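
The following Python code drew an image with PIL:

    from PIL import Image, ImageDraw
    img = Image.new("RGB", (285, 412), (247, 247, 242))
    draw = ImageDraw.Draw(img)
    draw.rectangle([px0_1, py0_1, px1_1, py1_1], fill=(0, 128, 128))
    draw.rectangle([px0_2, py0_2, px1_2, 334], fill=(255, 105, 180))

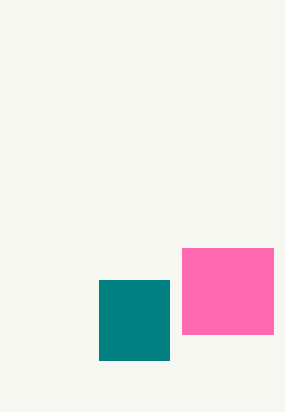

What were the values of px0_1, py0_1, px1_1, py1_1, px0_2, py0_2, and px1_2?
px0_1 = 99, py0_1 = 280, px1_1 = 169, py1_1 = 360, px0_2 = 182, py0_2 = 248, px1_2 = 273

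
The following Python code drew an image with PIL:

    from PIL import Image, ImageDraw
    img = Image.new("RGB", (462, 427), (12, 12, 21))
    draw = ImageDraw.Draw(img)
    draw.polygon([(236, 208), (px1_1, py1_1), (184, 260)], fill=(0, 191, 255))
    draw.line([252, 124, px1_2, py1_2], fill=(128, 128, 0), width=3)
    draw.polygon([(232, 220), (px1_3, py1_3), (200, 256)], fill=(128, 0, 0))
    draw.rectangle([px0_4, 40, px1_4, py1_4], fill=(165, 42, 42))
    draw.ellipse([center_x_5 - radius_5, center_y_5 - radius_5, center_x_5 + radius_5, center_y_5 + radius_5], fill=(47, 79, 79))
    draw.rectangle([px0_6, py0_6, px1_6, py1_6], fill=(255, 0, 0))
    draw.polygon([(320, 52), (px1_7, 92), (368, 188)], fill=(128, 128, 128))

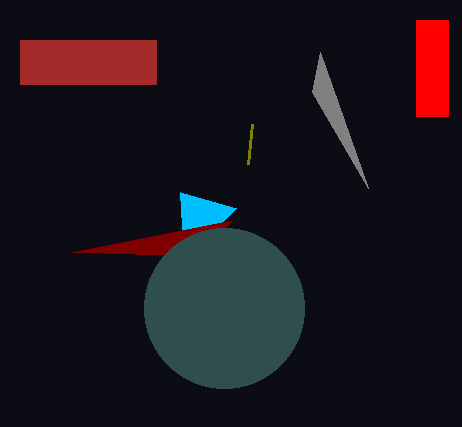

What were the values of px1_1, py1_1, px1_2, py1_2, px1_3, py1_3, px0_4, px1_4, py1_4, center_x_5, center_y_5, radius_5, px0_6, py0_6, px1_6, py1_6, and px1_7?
px1_1 = 180
py1_1 = 192
px1_2 = 248
py1_2 = 164
px1_3 = 72
py1_3 = 252
px0_4 = 20
px1_4 = 156
py1_4 = 84
center_x_5 = 224
center_y_5 = 308
radius_5 = 80
px0_6 = 416
py0_6 = 20
px1_6 = 448
py1_6 = 116
px1_7 = 312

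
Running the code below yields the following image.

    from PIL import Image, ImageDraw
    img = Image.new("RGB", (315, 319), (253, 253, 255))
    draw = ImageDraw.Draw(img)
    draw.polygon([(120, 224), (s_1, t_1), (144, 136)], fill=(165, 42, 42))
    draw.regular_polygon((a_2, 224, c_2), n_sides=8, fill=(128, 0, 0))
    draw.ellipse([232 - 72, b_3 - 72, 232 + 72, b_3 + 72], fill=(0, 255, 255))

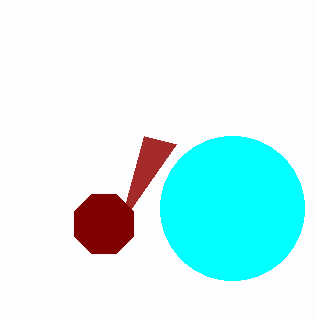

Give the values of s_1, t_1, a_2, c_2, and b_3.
s_1 = 176
t_1 = 144
a_2 = 104
c_2 = 32
b_3 = 208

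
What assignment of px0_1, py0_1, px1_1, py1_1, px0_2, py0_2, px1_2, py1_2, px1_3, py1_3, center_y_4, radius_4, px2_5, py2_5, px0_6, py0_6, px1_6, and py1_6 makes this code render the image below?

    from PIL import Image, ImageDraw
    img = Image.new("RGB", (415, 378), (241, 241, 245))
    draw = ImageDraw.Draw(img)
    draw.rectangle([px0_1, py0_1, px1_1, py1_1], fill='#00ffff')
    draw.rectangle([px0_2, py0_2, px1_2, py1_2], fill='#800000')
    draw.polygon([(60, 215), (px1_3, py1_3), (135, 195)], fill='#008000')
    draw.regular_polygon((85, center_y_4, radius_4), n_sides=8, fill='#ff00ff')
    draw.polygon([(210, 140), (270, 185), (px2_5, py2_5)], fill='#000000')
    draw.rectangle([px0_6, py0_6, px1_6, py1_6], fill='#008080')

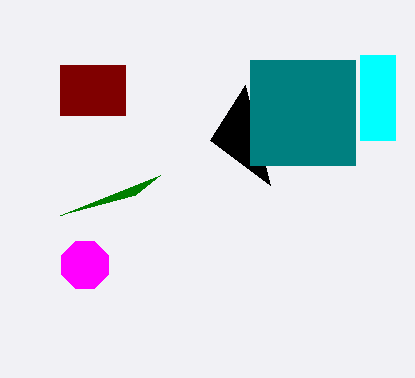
px0_1 = 360
py0_1 = 55
px1_1 = 395
py1_1 = 140
px0_2 = 60
py0_2 = 65
px1_2 = 125
py1_2 = 115
px1_3 = 160
py1_3 = 175
center_y_4 = 265
radius_4 = 25
px2_5 = 245
py2_5 = 85
px0_6 = 250
py0_6 = 60
px1_6 = 355
py1_6 = 165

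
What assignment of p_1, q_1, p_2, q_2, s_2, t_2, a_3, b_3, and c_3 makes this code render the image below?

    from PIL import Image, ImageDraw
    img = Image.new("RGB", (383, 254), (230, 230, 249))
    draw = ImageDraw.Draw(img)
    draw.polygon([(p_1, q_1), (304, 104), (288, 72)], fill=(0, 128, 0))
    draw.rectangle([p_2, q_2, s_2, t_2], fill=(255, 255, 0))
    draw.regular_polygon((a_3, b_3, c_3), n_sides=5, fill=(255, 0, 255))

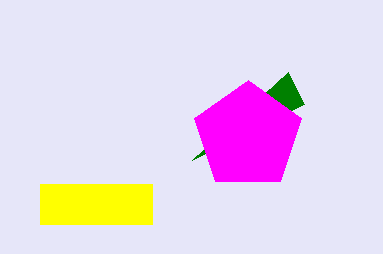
p_1 = 192, q_1 = 160, p_2 = 40, q_2 = 184, s_2 = 152, t_2 = 224, a_3 = 248, b_3 = 136, c_3 = 56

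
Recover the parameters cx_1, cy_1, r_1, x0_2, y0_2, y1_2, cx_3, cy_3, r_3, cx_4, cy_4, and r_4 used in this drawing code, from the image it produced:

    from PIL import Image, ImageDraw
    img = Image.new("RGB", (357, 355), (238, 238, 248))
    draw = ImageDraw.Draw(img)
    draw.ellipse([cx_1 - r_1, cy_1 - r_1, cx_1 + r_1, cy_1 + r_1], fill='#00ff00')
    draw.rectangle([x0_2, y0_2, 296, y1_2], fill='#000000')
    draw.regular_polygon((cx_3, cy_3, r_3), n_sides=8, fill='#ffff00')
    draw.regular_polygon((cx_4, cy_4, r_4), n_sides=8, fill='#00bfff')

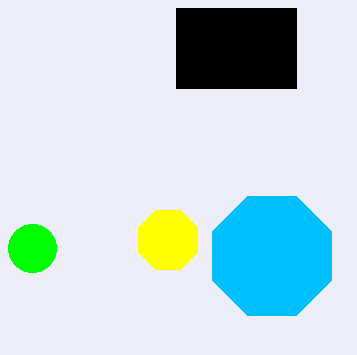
cx_1 = 32
cy_1 = 248
r_1 = 24
x0_2 = 176
y0_2 = 8
y1_2 = 88
cx_3 = 168
cy_3 = 240
r_3 = 32
cx_4 = 272
cy_4 = 256
r_4 = 64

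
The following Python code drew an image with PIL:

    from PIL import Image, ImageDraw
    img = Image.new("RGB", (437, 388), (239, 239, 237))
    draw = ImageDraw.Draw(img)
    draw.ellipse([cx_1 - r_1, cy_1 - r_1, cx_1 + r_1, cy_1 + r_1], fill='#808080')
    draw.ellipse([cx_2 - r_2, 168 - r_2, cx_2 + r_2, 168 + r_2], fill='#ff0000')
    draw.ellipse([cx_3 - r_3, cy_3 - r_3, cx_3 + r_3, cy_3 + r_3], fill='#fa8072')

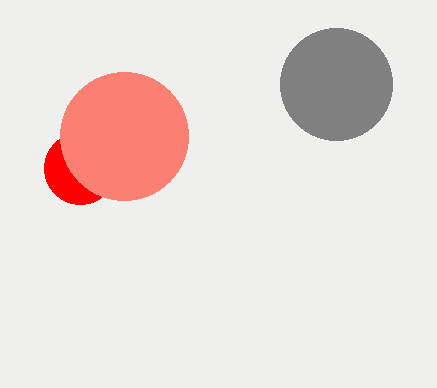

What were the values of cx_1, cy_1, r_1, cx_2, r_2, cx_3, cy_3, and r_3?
cx_1 = 336, cy_1 = 84, r_1 = 56, cx_2 = 80, r_2 = 36, cx_3 = 124, cy_3 = 136, r_3 = 64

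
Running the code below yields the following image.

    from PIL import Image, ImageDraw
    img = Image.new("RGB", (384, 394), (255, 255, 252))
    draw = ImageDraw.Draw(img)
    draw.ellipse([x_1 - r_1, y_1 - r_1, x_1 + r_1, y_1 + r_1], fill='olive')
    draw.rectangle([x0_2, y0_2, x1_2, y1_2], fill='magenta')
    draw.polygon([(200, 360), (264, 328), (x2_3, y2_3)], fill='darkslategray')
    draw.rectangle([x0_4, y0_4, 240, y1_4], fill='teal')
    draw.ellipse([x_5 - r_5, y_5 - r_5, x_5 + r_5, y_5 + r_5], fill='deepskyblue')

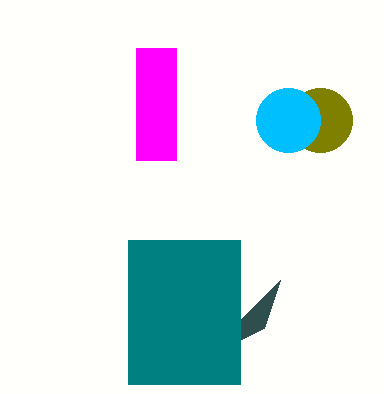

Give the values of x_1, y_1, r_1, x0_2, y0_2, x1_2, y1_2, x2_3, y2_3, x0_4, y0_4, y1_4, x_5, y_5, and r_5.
x_1 = 320; y_1 = 120; r_1 = 32; x0_2 = 136; y0_2 = 48; x1_2 = 176; y1_2 = 160; x2_3 = 280; y2_3 = 280; x0_4 = 128; y0_4 = 240; y1_4 = 384; x_5 = 288; y_5 = 120; r_5 = 32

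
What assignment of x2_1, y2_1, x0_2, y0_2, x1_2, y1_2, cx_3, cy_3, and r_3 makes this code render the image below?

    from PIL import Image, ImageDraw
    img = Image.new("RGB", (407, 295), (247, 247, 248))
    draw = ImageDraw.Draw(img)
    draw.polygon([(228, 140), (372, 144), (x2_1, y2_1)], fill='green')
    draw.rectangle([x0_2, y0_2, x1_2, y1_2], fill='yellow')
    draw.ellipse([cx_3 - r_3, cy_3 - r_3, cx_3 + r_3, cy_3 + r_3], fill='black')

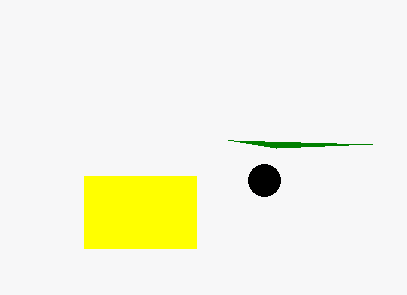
x2_1 = 276, y2_1 = 148, x0_2 = 84, y0_2 = 176, x1_2 = 196, y1_2 = 248, cx_3 = 264, cy_3 = 180, r_3 = 16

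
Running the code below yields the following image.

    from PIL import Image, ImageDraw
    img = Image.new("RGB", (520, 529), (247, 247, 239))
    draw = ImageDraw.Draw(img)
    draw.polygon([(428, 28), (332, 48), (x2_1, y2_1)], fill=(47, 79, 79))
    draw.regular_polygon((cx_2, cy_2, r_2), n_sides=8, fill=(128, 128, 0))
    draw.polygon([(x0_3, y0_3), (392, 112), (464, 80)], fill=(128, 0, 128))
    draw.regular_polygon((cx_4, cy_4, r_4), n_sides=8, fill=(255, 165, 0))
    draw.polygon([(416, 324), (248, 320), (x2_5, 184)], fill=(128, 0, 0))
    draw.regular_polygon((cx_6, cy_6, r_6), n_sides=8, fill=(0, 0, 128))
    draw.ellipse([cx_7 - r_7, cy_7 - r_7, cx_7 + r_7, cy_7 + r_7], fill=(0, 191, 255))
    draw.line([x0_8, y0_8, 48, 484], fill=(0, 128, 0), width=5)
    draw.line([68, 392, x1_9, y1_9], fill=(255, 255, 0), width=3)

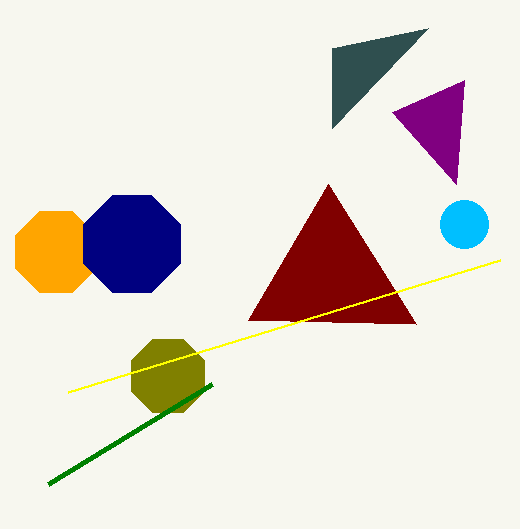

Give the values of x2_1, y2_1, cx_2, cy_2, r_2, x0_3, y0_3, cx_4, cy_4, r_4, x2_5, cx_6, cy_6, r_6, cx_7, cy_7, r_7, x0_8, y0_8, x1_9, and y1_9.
x2_1 = 332, y2_1 = 128, cx_2 = 168, cy_2 = 376, r_2 = 40, x0_3 = 456, y0_3 = 184, cx_4 = 56, cy_4 = 252, r_4 = 44, x2_5 = 328, cx_6 = 132, cy_6 = 244, r_6 = 52, cx_7 = 464, cy_7 = 224, r_7 = 24, x0_8 = 212, y0_8 = 384, x1_9 = 500, y1_9 = 260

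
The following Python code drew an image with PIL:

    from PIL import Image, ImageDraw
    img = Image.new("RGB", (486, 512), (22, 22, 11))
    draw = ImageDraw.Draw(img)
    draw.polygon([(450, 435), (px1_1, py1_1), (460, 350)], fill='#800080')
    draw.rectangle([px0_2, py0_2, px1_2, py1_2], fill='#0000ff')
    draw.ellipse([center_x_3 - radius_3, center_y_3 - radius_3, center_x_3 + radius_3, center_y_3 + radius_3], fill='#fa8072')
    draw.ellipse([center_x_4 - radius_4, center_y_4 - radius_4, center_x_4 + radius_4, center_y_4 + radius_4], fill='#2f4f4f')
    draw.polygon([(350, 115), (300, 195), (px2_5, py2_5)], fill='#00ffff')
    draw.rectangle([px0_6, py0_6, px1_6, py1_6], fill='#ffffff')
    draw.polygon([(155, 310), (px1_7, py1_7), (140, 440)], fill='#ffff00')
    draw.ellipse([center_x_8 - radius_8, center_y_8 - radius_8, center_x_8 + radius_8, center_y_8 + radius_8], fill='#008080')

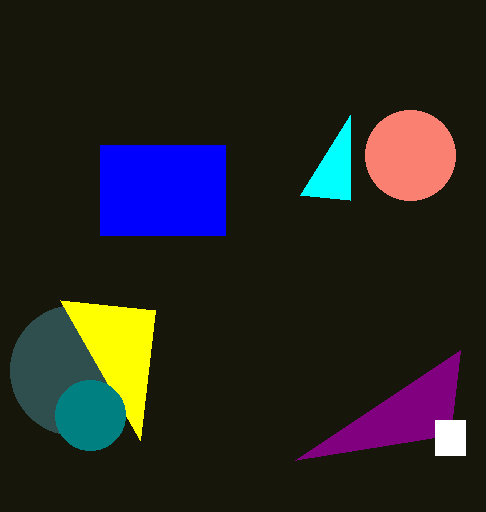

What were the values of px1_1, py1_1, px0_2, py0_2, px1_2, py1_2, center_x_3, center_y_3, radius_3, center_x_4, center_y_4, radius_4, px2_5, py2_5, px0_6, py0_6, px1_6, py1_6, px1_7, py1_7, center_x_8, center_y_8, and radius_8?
px1_1 = 295, py1_1 = 460, px0_2 = 100, py0_2 = 145, px1_2 = 225, py1_2 = 235, center_x_3 = 410, center_y_3 = 155, radius_3 = 45, center_x_4 = 75, center_y_4 = 370, radius_4 = 65, px2_5 = 350, py2_5 = 200, px0_6 = 435, py0_6 = 420, px1_6 = 465, py1_6 = 455, px1_7 = 60, py1_7 = 300, center_x_8 = 90, center_y_8 = 415, radius_8 = 35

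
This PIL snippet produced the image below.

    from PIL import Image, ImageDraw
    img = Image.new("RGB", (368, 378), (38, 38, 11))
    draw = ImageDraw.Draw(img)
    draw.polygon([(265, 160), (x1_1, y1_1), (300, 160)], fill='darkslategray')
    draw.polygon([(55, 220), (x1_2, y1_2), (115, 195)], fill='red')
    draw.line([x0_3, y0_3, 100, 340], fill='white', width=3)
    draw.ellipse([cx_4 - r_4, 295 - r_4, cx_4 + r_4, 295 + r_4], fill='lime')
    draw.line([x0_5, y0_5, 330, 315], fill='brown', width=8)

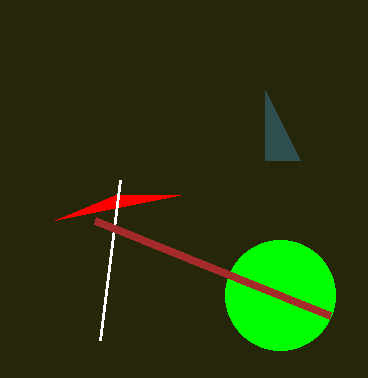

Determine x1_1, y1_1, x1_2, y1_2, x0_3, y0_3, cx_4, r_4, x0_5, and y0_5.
x1_1 = 265, y1_1 = 90, x1_2 = 180, y1_2 = 195, x0_3 = 120, y0_3 = 180, cx_4 = 280, r_4 = 55, x0_5 = 95, y0_5 = 220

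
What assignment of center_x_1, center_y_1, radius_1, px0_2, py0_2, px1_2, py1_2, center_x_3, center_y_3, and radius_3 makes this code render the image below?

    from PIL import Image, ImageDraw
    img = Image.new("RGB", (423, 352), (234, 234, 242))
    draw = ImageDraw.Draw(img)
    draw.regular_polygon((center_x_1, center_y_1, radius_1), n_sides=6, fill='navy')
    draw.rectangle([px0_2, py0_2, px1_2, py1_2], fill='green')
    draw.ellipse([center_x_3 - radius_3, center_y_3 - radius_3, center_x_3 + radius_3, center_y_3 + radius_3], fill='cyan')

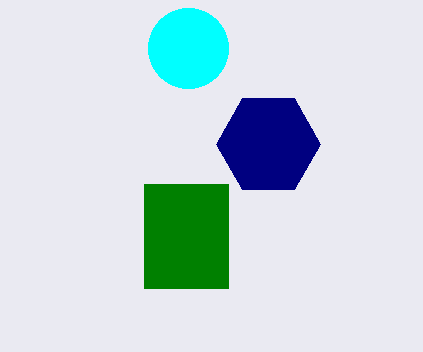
center_x_1 = 268, center_y_1 = 144, radius_1 = 52, px0_2 = 144, py0_2 = 184, px1_2 = 228, py1_2 = 288, center_x_3 = 188, center_y_3 = 48, radius_3 = 40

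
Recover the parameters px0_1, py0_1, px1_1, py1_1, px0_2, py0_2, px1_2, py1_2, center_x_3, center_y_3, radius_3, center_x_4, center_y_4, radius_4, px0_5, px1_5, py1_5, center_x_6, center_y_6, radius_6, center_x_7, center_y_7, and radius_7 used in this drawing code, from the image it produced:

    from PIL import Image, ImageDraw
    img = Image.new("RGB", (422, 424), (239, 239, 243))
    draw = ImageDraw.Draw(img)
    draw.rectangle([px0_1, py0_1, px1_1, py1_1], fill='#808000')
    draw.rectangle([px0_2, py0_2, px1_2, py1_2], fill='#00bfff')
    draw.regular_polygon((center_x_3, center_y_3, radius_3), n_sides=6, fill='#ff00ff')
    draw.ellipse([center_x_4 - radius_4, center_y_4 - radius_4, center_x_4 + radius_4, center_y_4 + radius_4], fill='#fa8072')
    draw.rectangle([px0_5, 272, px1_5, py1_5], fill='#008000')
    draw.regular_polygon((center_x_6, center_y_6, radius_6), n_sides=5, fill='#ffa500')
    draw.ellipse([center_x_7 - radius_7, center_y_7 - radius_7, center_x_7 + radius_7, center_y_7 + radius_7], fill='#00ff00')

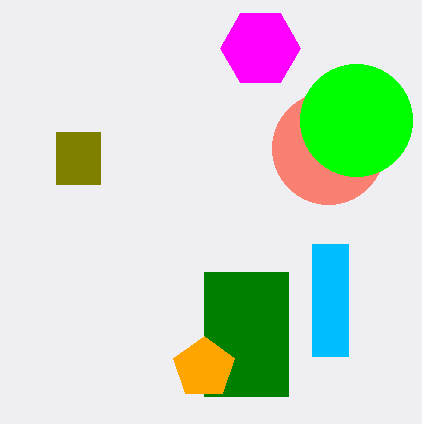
px0_1 = 56, py0_1 = 132, px1_1 = 100, py1_1 = 184, px0_2 = 312, py0_2 = 244, px1_2 = 348, py1_2 = 356, center_x_3 = 260, center_y_3 = 48, radius_3 = 40, center_x_4 = 328, center_y_4 = 148, radius_4 = 56, px0_5 = 204, px1_5 = 288, py1_5 = 396, center_x_6 = 204, center_y_6 = 368, radius_6 = 32, center_x_7 = 356, center_y_7 = 120, radius_7 = 56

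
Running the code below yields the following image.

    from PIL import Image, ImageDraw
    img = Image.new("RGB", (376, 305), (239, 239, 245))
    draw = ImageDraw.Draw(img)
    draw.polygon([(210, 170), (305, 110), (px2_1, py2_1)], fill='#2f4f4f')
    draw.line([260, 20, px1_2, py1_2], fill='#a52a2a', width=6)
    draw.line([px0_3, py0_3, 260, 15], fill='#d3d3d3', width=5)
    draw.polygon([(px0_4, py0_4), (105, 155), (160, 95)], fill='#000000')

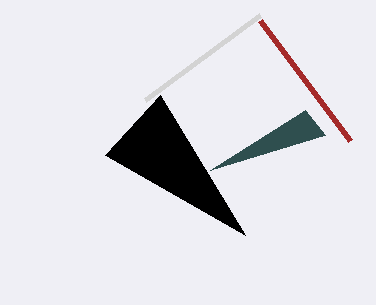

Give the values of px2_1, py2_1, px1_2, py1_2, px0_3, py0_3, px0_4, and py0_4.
px2_1 = 325; py2_1 = 135; px1_2 = 350; py1_2 = 140; px0_3 = 145; py0_3 = 100; px0_4 = 245; py0_4 = 235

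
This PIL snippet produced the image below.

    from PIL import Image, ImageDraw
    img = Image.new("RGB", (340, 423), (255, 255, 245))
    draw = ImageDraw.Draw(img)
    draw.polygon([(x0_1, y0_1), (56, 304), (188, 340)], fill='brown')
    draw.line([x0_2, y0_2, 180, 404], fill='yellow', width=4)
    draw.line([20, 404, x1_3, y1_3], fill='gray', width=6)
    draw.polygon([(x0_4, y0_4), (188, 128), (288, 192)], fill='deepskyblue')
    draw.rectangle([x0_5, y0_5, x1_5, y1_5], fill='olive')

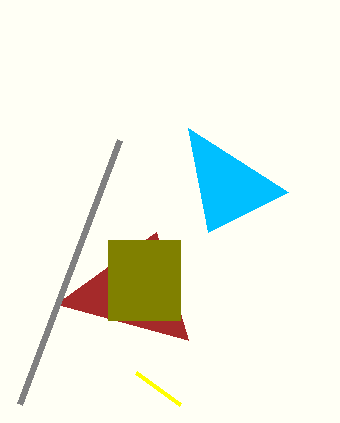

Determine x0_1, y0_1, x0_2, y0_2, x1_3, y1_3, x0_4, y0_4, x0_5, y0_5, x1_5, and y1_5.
x0_1 = 156
y0_1 = 232
x0_2 = 136
y0_2 = 372
x1_3 = 120
y1_3 = 140
x0_4 = 208
y0_4 = 232
x0_5 = 108
y0_5 = 240
x1_5 = 180
y1_5 = 320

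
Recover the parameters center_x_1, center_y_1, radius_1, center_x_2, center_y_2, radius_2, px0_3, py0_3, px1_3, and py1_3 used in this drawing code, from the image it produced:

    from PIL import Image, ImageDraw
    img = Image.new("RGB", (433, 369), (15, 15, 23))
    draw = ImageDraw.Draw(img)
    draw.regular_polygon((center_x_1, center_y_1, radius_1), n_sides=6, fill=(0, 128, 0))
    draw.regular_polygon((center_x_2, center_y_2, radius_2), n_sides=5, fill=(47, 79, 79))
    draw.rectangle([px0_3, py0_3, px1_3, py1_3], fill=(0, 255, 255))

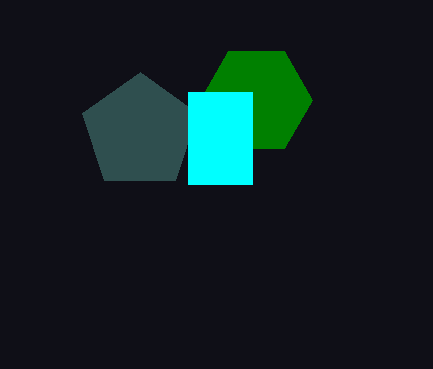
center_x_1 = 256; center_y_1 = 100; radius_1 = 56; center_x_2 = 140; center_y_2 = 132; radius_2 = 60; px0_3 = 188; py0_3 = 92; px1_3 = 252; py1_3 = 184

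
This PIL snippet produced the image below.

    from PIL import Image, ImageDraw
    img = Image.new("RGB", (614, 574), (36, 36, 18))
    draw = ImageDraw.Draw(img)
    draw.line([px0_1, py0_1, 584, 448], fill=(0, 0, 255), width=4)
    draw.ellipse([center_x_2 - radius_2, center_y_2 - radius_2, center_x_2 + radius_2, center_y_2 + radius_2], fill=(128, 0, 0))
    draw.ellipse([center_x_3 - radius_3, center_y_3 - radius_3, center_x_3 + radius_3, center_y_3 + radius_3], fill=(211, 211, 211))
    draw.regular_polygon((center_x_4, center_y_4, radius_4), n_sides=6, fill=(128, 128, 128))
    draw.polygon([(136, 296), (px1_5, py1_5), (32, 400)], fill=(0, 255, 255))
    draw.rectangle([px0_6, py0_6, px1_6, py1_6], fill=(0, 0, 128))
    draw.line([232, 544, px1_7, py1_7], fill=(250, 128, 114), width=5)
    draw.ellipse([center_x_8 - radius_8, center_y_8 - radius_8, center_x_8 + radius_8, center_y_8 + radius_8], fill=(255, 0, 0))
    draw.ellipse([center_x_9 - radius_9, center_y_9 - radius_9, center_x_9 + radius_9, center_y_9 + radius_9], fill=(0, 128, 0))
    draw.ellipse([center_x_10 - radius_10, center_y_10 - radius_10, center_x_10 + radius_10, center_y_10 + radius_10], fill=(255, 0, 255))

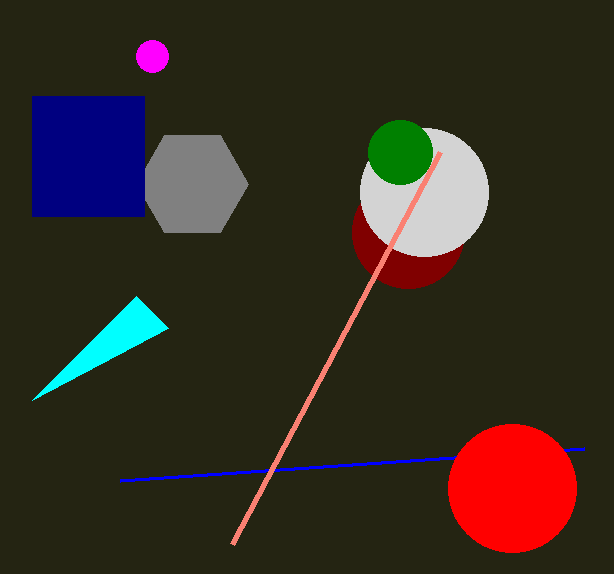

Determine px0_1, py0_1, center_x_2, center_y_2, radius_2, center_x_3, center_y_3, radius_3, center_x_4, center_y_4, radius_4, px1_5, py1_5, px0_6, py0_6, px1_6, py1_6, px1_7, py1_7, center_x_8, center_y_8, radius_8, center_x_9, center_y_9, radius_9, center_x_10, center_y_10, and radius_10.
px0_1 = 120, py0_1 = 480, center_x_2 = 408, center_y_2 = 232, radius_2 = 56, center_x_3 = 424, center_y_3 = 192, radius_3 = 64, center_x_4 = 192, center_y_4 = 184, radius_4 = 56, px1_5 = 168, py1_5 = 328, px0_6 = 32, py0_6 = 96, px1_6 = 144, py1_6 = 216, px1_7 = 440, py1_7 = 152, center_x_8 = 512, center_y_8 = 488, radius_8 = 64, center_x_9 = 400, center_y_9 = 152, radius_9 = 32, center_x_10 = 152, center_y_10 = 56, radius_10 = 16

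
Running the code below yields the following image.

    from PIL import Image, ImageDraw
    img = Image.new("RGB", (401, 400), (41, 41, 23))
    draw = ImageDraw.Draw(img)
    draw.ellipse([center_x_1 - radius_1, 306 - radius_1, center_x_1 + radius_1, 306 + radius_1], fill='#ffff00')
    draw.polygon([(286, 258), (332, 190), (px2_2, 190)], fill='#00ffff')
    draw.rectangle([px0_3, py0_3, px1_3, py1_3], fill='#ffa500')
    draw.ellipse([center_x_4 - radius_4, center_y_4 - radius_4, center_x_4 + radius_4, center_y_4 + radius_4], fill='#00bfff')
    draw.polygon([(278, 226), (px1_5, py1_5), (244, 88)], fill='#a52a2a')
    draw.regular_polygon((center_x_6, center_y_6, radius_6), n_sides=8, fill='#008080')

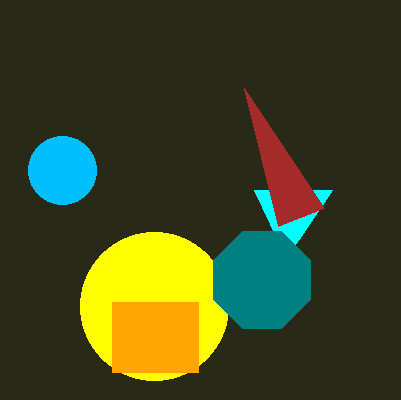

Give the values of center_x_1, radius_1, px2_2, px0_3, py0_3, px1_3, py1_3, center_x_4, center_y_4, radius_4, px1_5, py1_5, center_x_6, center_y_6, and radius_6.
center_x_1 = 154
radius_1 = 74
px2_2 = 254
px0_3 = 112
py0_3 = 302
px1_3 = 198
py1_3 = 372
center_x_4 = 62
center_y_4 = 170
radius_4 = 34
px1_5 = 324
py1_5 = 208
center_x_6 = 262
center_y_6 = 280
radius_6 = 52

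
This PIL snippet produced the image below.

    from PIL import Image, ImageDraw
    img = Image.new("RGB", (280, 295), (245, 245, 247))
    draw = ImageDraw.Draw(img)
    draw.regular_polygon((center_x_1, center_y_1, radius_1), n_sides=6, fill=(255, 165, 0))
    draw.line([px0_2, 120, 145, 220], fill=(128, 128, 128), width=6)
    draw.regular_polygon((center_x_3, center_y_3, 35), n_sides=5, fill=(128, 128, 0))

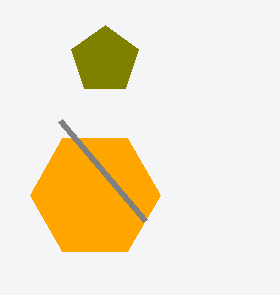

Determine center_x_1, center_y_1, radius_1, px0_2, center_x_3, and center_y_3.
center_x_1 = 95; center_y_1 = 195; radius_1 = 65; px0_2 = 60; center_x_3 = 105; center_y_3 = 60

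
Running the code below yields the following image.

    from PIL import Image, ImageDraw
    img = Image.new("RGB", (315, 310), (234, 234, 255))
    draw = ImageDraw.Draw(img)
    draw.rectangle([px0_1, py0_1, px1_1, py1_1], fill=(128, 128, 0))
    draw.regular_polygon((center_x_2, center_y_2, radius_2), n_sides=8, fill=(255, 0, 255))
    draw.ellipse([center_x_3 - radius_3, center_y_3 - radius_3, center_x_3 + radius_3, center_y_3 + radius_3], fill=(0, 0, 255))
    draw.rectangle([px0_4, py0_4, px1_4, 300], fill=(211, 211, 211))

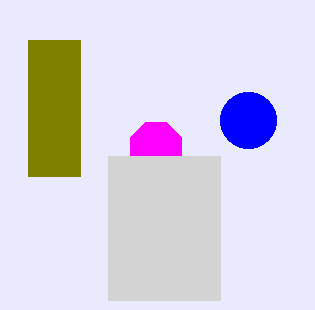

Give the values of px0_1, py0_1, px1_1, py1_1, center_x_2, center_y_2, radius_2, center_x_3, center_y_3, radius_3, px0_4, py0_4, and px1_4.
px0_1 = 28, py0_1 = 40, px1_1 = 80, py1_1 = 176, center_x_2 = 156, center_y_2 = 148, radius_2 = 28, center_x_3 = 248, center_y_3 = 120, radius_3 = 28, px0_4 = 108, py0_4 = 156, px1_4 = 220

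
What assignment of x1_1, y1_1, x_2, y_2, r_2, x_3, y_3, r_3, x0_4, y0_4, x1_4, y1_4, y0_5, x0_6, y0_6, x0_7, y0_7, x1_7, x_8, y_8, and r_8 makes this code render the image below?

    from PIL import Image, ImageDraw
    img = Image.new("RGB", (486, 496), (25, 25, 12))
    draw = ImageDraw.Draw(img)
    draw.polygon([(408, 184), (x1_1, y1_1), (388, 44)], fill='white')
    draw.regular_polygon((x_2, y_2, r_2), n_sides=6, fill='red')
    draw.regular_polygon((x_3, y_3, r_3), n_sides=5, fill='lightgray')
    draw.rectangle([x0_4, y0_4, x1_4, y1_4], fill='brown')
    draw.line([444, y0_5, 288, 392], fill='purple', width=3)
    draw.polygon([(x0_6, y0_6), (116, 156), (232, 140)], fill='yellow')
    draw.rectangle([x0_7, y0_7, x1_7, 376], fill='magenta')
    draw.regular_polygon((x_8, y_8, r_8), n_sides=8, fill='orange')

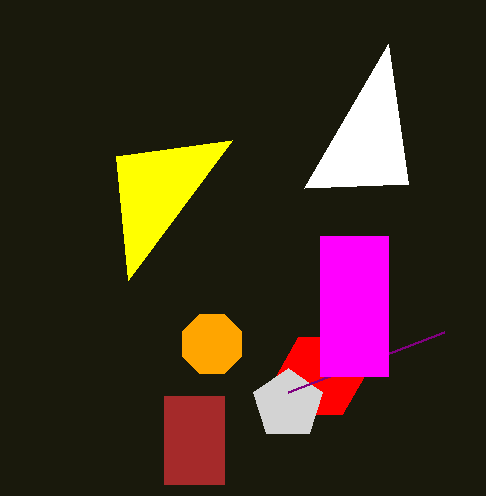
x1_1 = 304
y1_1 = 188
x_2 = 320
y_2 = 376
r_2 = 44
x_3 = 288
y_3 = 404
r_3 = 36
x0_4 = 164
y0_4 = 396
x1_4 = 224
y1_4 = 484
y0_5 = 332
x0_6 = 128
y0_6 = 280
x0_7 = 320
y0_7 = 236
x1_7 = 388
x_8 = 212
y_8 = 344
r_8 = 32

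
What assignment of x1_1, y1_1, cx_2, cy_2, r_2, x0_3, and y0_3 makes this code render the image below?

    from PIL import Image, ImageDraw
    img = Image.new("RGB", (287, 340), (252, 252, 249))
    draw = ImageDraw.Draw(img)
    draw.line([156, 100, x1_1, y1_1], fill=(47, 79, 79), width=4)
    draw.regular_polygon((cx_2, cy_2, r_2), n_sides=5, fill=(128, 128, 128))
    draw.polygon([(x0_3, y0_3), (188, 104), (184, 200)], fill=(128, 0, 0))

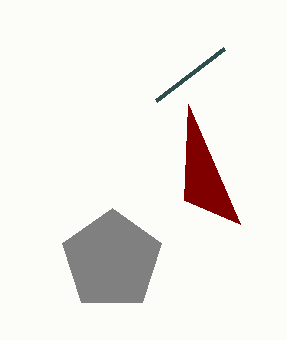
x1_1 = 224, y1_1 = 48, cx_2 = 112, cy_2 = 260, r_2 = 52, x0_3 = 240, y0_3 = 224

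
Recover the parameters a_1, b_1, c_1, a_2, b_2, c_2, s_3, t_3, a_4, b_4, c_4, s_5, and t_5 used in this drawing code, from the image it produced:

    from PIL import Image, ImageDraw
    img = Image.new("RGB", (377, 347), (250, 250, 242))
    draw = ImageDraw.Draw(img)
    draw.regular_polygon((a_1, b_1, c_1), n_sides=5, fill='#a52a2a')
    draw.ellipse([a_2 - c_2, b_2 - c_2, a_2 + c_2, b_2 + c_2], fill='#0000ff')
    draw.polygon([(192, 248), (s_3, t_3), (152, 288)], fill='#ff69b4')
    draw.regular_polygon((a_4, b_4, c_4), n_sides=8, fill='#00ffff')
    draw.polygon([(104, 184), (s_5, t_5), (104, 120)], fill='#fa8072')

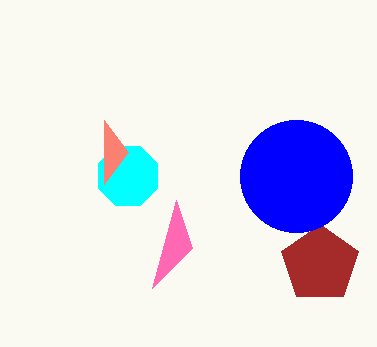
a_1 = 320, b_1 = 264, c_1 = 40, a_2 = 296, b_2 = 176, c_2 = 56, s_3 = 176, t_3 = 200, a_4 = 128, b_4 = 176, c_4 = 32, s_5 = 128, t_5 = 152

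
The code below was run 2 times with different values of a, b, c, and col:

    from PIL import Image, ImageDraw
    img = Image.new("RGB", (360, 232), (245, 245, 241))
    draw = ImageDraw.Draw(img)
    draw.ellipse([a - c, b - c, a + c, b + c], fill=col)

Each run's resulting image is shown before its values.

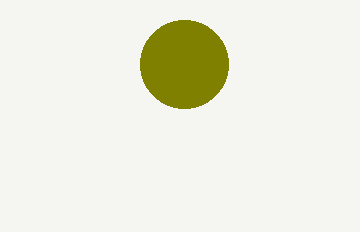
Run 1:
a = 184
b = 64
c = 44
col = 'olive'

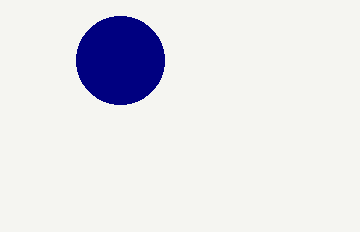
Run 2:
a = 120
b = 60
c = 44
col = 'navy'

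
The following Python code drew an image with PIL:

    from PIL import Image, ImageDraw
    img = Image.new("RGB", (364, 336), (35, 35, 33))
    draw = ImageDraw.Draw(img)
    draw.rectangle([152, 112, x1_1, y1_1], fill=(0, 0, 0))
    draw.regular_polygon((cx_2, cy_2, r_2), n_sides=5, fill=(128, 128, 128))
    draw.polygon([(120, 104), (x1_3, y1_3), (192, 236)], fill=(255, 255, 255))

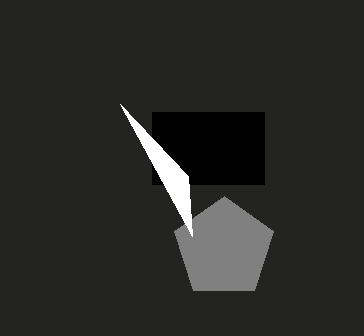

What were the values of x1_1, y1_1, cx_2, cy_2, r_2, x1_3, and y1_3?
x1_1 = 264; y1_1 = 184; cx_2 = 224; cy_2 = 248; r_2 = 52; x1_3 = 188; y1_3 = 176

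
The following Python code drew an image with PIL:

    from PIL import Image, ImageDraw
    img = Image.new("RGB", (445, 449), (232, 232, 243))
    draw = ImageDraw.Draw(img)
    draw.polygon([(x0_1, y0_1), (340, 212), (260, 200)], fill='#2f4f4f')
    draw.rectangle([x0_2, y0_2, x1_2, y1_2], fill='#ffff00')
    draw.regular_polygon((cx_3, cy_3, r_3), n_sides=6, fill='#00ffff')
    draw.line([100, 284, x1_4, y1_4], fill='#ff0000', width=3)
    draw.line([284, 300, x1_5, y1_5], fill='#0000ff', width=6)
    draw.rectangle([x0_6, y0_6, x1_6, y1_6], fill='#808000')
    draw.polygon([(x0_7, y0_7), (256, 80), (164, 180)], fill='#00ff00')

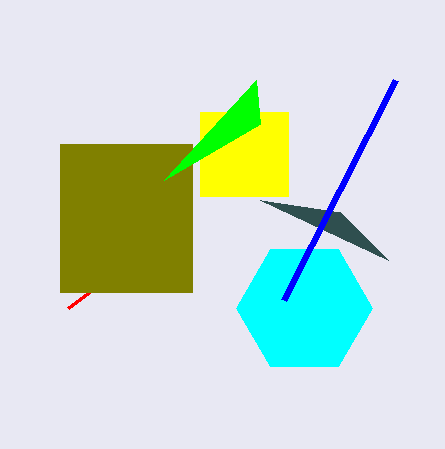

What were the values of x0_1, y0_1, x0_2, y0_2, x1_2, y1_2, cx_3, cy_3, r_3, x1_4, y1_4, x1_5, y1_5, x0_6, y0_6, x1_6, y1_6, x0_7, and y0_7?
x0_1 = 388, y0_1 = 260, x0_2 = 200, y0_2 = 112, x1_2 = 288, y1_2 = 196, cx_3 = 304, cy_3 = 308, r_3 = 68, x1_4 = 68, y1_4 = 308, x1_5 = 396, y1_5 = 80, x0_6 = 60, y0_6 = 144, x1_6 = 192, y1_6 = 292, x0_7 = 260, y0_7 = 124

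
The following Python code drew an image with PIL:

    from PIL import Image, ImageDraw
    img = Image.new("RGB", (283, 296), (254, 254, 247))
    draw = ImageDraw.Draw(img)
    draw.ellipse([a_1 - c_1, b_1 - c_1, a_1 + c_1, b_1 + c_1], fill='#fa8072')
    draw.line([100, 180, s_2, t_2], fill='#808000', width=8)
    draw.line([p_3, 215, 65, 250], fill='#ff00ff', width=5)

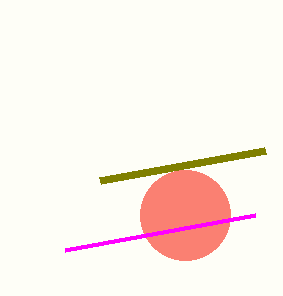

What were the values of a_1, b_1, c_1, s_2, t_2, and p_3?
a_1 = 185; b_1 = 215; c_1 = 45; s_2 = 265; t_2 = 150; p_3 = 255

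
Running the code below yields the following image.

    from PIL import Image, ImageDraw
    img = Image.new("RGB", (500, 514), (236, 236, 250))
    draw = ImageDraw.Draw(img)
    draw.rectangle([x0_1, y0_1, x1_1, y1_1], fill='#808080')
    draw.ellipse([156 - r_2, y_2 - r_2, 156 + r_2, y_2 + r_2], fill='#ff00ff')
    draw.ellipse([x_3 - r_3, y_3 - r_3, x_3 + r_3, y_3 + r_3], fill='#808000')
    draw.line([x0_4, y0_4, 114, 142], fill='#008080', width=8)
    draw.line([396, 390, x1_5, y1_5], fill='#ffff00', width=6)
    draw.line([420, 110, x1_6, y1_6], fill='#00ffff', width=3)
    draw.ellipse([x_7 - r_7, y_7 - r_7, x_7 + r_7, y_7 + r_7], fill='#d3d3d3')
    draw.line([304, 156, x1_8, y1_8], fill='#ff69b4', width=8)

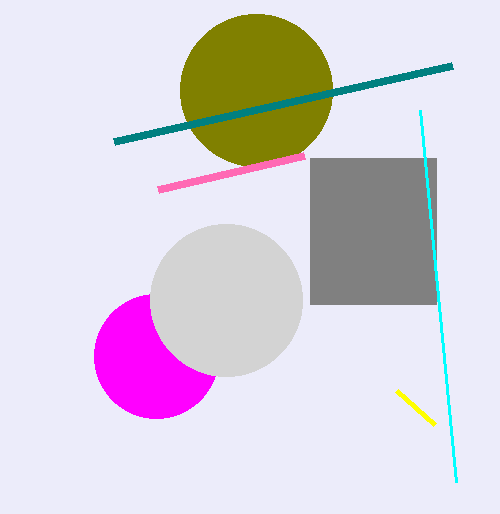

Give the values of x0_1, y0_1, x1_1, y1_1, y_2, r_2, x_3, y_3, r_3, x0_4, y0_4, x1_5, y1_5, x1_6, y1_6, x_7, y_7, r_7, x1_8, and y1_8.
x0_1 = 310
y0_1 = 158
x1_1 = 436
y1_1 = 304
y_2 = 356
r_2 = 62
x_3 = 256
y_3 = 90
r_3 = 76
x0_4 = 452
y0_4 = 66
x1_5 = 434
y1_5 = 424
x1_6 = 456
y1_6 = 482
x_7 = 226
y_7 = 300
r_7 = 76
x1_8 = 158
y1_8 = 190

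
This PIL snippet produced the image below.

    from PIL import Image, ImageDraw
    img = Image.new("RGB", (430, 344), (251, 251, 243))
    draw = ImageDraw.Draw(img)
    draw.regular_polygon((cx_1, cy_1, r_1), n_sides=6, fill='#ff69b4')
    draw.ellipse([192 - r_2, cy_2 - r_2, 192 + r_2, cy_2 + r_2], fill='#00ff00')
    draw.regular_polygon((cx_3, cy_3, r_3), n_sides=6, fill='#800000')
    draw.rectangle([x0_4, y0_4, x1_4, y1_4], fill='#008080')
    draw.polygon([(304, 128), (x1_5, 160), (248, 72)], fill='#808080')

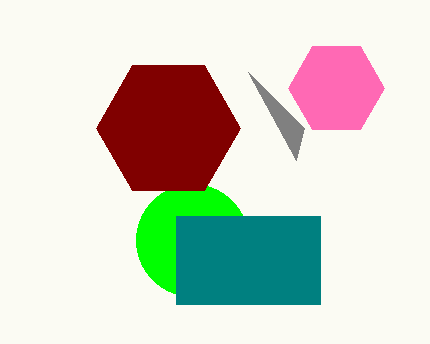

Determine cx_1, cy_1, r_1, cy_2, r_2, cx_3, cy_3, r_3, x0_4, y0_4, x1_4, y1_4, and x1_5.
cx_1 = 336, cy_1 = 88, r_1 = 48, cy_2 = 240, r_2 = 56, cx_3 = 168, cy_3 = 128, r_3 = 72, x0_4 = 176, y0_4 = 216, x1_4 = 320, y1_4 = 304, x1_5 = 296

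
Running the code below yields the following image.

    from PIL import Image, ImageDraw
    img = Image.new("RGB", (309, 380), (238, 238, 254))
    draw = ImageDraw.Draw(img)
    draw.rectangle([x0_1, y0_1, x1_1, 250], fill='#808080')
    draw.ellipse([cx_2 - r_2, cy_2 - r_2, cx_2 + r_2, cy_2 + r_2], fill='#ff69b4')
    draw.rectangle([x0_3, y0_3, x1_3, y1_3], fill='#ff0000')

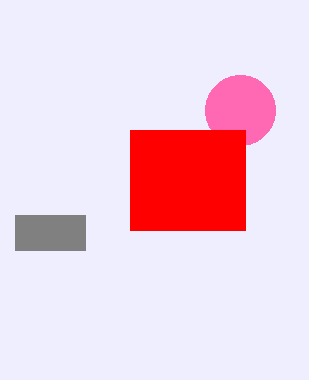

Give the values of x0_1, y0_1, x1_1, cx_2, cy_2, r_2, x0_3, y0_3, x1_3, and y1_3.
x0_1 = 15
y0_1 = 215
x1_1 = 85
cx_2 = 240
cy_2 = 110
r_2 = 35
x0_3 = 130
y0_3 = 130
x1_3 = 245
y1_3 = 230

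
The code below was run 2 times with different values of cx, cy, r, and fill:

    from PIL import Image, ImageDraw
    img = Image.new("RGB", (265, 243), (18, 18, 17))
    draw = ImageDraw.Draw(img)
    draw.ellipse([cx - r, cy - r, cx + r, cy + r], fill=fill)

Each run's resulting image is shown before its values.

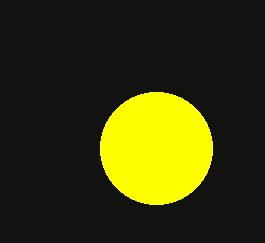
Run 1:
cx = 156, cy = 148, r = 56, fill = 'yellow'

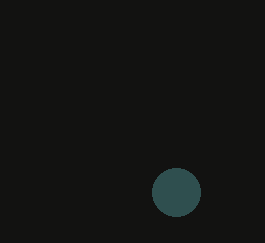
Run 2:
cx = 176
cy = 192
r = 24
fill = 'darkslategray'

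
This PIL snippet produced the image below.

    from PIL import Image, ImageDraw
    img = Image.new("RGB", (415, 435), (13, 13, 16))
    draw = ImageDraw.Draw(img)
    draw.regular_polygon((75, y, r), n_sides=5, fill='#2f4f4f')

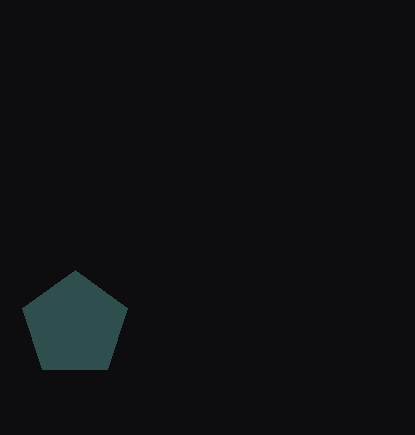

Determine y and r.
y = 325; r = 55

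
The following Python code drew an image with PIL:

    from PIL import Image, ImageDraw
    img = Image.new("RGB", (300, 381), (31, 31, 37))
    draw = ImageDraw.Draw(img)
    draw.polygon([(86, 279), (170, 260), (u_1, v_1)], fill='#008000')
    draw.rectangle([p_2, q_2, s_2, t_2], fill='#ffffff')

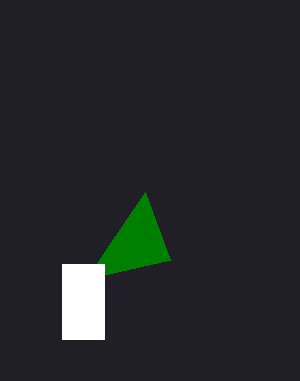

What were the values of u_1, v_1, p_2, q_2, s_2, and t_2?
u_1 = 145; v_1 = 192; p_2 = 62; q_2 = 264; s_2 = 104; t_2 = 339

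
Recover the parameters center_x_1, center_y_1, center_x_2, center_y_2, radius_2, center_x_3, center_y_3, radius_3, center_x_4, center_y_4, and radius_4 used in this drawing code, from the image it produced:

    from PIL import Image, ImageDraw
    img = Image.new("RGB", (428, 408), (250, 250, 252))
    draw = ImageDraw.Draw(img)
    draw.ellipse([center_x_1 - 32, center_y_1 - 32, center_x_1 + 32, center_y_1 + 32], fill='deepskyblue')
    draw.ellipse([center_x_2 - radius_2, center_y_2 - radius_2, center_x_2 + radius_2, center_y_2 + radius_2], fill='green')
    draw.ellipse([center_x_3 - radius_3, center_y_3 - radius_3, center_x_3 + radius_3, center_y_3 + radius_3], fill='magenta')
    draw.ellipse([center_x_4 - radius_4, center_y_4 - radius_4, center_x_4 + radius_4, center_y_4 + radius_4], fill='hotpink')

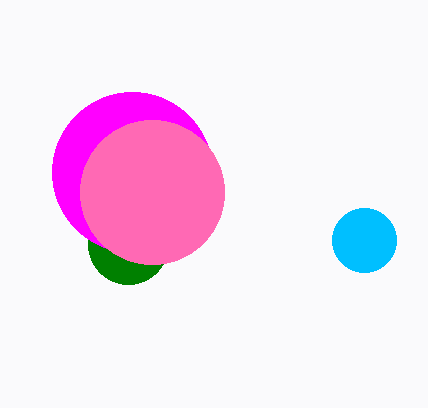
center_x_1 = 364; center_y_1 = 240; center_x_2 = 128; center_y_2 = 244; radius_2 = 40; center_x_3 = 132; center_y_3 = 172; radius_3 = 80; center_x_4 = 152; center_y_4 = 192; radius_4 = 72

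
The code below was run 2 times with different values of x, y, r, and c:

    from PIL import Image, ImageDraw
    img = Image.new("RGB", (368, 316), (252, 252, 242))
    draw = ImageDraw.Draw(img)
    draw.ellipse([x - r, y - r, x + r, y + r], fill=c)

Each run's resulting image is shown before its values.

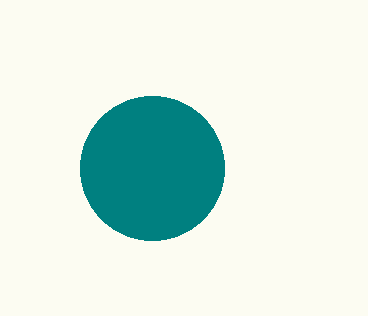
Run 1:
x = 152
y = 168
r = 72
c = 'teal'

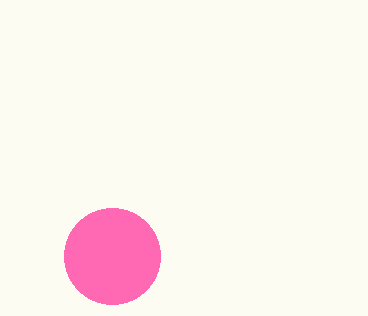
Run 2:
x = 112, y = 256, r = 48, c = 'hotpink'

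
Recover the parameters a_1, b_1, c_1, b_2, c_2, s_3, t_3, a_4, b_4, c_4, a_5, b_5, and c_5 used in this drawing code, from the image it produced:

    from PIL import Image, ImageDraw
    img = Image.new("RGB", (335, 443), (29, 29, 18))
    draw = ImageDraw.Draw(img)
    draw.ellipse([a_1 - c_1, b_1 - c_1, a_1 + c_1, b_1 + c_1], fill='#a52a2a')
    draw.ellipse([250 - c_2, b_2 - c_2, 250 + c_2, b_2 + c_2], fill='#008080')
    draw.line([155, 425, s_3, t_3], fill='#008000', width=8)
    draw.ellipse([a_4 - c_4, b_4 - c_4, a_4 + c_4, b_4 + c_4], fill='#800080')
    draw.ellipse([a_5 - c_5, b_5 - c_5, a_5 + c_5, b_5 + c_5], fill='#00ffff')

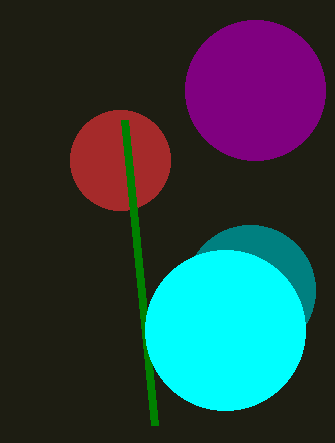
a_1 = 120; b_1 = 160; c_1 = 50; b_2 = 290; c_2 = 65; s_3 = 125; t_3 = 120; a_4 = 255; b_4 = 90; c_4 = 70; a_5 = 225; b_5 = 330; c_5 = 80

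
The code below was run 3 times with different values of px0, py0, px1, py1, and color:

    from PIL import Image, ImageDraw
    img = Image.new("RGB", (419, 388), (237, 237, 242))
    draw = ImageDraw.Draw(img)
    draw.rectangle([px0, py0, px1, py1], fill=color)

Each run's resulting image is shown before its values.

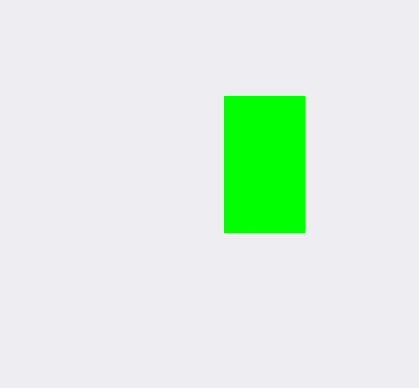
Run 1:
px0 = 224
py0 = 96
px1 = 304
py1 = 232
color = 'lime'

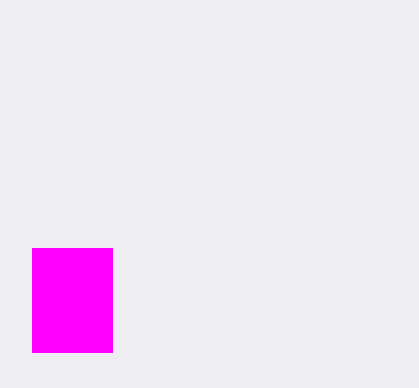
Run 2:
px0 = 32, py0 = 248, px1 = 112, py1 = 352, color = 'magenta'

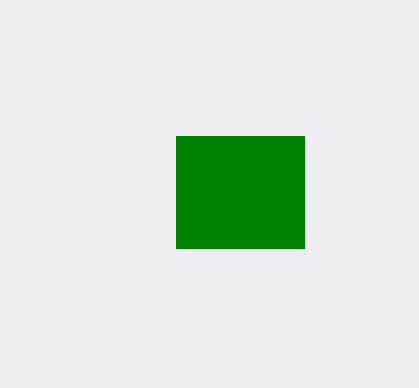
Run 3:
px0 = 176
py0 = 136
px1 = 304
py1 = 248
color = 'green'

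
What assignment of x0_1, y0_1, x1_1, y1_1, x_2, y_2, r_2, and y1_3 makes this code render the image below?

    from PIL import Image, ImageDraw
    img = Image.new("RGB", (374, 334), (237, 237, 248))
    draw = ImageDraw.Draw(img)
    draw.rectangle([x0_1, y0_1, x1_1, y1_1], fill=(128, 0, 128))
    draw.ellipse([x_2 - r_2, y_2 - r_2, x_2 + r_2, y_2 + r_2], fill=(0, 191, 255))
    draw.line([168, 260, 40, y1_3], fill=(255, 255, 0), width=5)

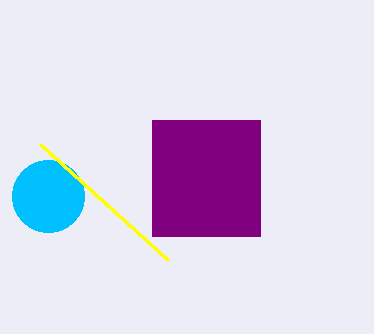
x0_1 = 152
y0_1 = 120
x1_1 = 260
y1_1 = 236
x_2 = 48
y_2 = 196
r_2 = 36
y1_3 = 144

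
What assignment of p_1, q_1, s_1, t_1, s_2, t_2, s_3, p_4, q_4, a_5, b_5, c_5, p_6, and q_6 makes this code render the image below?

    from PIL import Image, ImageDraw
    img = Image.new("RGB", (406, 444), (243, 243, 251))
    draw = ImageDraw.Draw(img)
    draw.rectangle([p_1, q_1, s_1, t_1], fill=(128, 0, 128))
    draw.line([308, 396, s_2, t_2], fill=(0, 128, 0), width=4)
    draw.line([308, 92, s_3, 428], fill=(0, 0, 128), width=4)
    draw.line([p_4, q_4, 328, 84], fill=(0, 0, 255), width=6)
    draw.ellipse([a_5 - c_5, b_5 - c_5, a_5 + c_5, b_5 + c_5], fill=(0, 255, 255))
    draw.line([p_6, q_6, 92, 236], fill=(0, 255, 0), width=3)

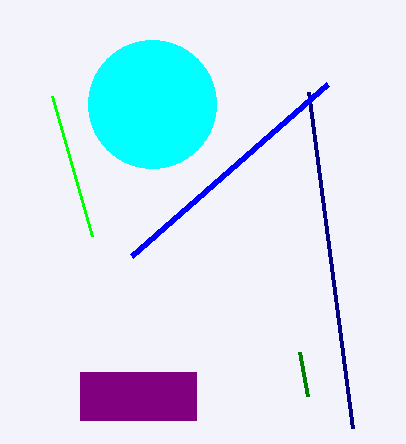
p_1 = 80
q_1 = 372
s_1 = 196
t_1 = 420
s_2 = 300
t_2 = 352
s_3 = 352
p_4 = 132
q_4 = 256
a_5 = 152
b_5 = 104
c_5 = 64
p_6 = 52
q_6 = 96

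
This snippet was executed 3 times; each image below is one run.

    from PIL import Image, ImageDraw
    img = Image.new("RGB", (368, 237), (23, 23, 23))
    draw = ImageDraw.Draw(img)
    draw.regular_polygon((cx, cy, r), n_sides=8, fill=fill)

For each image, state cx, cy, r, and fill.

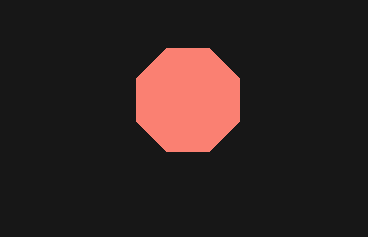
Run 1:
cx = 188; cy = 100; r = 56; fill = 'salmon'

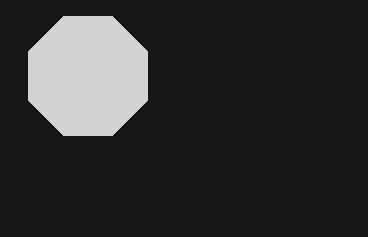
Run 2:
cx = 88, cy = 76, r = 64, fill = 'lightgray'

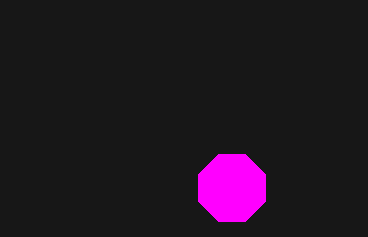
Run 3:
cx = 232; cy = 188; r = 36; fill = 'magenta'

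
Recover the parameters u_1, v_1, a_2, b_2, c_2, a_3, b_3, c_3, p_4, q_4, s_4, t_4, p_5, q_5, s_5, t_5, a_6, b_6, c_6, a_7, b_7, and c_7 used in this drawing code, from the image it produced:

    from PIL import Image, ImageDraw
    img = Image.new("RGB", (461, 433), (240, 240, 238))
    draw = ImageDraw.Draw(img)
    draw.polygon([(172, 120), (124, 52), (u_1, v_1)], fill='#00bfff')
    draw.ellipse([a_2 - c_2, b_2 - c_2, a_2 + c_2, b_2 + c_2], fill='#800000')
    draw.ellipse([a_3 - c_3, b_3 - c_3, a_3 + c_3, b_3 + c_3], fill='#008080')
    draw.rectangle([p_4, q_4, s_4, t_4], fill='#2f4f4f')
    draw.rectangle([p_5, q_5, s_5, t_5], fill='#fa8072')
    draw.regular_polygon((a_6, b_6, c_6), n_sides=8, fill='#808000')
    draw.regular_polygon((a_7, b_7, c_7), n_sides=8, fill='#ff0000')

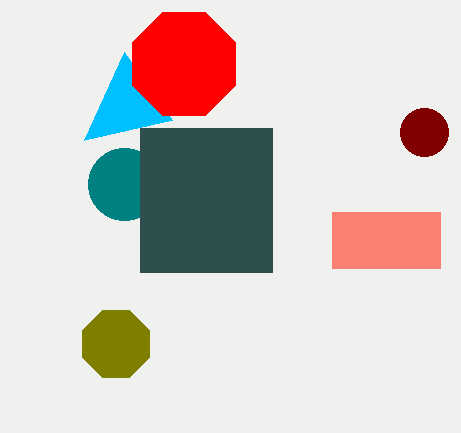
u_1 = 84; v_1 = 140; a_2 = 424; b_2 = 132; c_2 = 24; a_3 = 124; b_3 = 184; c_3 = 36; p_4 = 140; q_4 = 128; s_4 = 272; t_4 = 272; p_5 = 332; q_5 = 212; s_5 = 440; t_5 = 268; a_6 = 116; b_6 = 344; c_6 = 36; a_7 = 184; b_7 = 64; c_7 = 56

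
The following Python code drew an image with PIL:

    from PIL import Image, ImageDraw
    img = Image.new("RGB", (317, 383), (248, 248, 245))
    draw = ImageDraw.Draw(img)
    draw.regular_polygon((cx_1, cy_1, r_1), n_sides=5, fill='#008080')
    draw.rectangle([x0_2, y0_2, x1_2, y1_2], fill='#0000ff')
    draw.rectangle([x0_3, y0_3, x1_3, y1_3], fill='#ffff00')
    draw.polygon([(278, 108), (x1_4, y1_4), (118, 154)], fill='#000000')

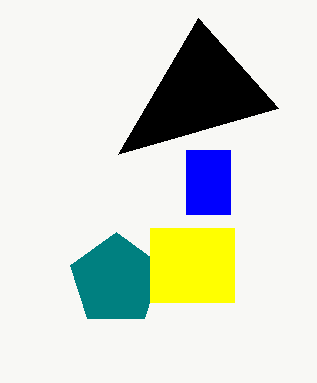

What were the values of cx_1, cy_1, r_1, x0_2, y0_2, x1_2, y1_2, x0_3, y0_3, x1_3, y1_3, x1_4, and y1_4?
cx_1 = 116, cy_1 = 280, r_1 = 48, x0_2 = 186, y0_2 = 150, x1_2 = 230, y1_2 = 214, x0_3 = 150, y0_3 = 228, x1_3 = 234, y1_3 = 302, x1_4 = 198, y1_4 = 18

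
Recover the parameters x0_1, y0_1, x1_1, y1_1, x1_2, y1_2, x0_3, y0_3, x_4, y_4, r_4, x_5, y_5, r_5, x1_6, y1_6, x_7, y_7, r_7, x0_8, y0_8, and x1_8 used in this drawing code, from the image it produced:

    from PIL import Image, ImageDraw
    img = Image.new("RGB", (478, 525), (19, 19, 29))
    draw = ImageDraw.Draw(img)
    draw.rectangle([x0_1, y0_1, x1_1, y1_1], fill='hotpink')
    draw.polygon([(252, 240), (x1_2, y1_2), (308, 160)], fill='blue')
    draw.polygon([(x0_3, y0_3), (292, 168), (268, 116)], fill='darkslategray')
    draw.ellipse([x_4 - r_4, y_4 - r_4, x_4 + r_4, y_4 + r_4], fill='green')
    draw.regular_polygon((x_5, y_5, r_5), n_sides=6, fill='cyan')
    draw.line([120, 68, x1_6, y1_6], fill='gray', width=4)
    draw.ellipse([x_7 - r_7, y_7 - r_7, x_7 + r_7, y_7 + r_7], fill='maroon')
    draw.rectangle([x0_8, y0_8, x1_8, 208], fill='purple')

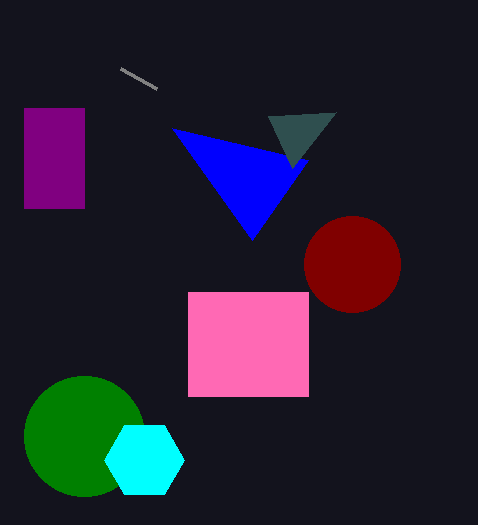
x0_1 = 188
y0_1 = 292
x1_1 = 308
y1_1 = 396
x1_2 = 172
y1_2 = 128
x0_3 = 336
y0_3 = 112
x_4 = 84
y_4 = 436
r_4 = 60
x_5 = 144
y_5 = 460
r_5 = 40
x1_6 = 156
y1_6 = 88
x_7 = 352
y_7 = 264
r_7 = 48
x0_8 = 24
y0_8 = 108
x1_8 = 84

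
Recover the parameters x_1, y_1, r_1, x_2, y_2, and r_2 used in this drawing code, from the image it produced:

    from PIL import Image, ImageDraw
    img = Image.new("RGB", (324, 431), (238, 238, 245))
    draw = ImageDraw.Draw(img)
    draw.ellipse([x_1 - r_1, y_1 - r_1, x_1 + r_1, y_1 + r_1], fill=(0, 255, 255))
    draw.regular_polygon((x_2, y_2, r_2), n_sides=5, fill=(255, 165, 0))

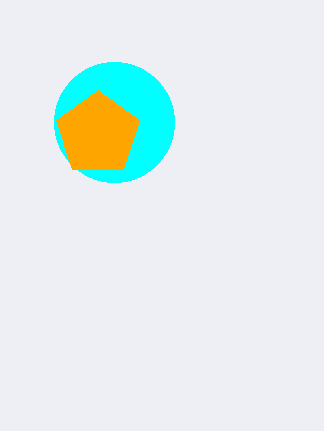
x_1 = 114
y_1 = 122
r_1 = 60
x_2 = 98
y_2 = 134
r_2 = 44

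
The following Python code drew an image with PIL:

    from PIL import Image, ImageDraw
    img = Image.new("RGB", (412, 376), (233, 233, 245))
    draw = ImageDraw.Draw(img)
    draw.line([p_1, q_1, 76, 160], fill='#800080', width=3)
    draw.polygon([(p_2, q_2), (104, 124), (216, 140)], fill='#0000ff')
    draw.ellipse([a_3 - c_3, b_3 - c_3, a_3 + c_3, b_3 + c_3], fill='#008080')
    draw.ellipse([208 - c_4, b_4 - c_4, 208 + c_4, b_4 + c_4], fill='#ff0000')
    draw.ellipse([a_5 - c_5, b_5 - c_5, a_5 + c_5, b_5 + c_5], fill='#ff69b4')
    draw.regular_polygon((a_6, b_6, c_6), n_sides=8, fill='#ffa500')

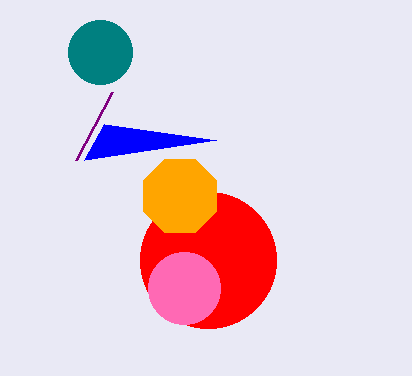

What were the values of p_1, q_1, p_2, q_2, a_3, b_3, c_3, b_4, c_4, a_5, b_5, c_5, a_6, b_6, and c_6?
p_1 = 112; q_1 = 92; p_2 = 84; q_2 = 160; a_3 = 100; b_3 = 52; c_3 = 32; b_4 = 260; c_4 = 68; a_5 = 184; b_5 = 288; c_5 = 36; a_6 = 180; b_6 = 196; c_6 = 40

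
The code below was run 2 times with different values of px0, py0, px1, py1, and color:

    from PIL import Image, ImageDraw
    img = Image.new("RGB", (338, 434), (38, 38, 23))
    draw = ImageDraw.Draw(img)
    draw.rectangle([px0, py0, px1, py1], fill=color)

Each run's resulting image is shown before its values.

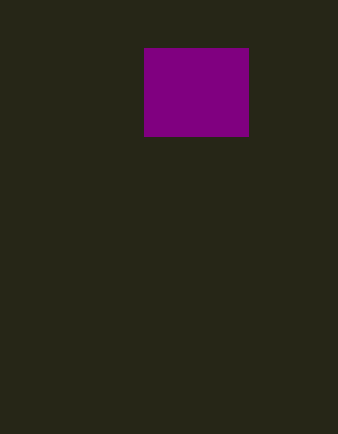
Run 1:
px0 = 144, py0 = 48, px1 = 248, py1 = 136, color = 'purple'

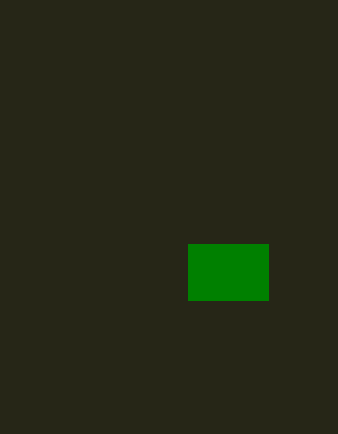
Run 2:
px0 = 188; py0 = 244; px1 = 268; py1 = 300; color = 'green'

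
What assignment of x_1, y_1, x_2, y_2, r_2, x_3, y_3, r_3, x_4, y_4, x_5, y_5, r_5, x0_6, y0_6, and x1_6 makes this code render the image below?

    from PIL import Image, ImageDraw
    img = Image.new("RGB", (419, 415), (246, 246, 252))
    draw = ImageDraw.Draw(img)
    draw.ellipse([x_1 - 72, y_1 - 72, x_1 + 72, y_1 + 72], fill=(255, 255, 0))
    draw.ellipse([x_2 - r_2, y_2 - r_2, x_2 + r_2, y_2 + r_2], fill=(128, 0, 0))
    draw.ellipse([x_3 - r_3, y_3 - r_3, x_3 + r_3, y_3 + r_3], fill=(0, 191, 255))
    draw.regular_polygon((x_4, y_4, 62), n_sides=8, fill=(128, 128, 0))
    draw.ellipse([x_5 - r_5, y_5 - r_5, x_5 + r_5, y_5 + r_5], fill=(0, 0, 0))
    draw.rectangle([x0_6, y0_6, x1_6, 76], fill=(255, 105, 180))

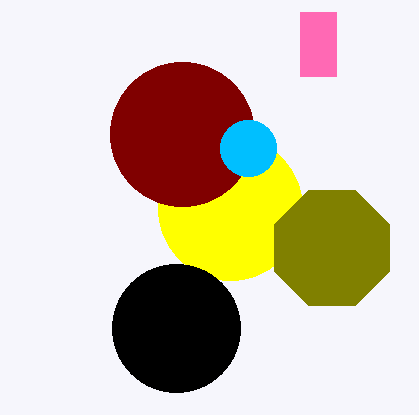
x_1 = 230
y_1 = 208
x_2 = 182
y_2 = 134
r_2 = 72
x_3 = 248
y_3 = 148
r_3 = 28
x_4 = 332
y_4 = 248
x_5 = 176
y_5 = 328
r_5 = 64
x0_6 = 300
y0_6 = 12
x1_6 = 336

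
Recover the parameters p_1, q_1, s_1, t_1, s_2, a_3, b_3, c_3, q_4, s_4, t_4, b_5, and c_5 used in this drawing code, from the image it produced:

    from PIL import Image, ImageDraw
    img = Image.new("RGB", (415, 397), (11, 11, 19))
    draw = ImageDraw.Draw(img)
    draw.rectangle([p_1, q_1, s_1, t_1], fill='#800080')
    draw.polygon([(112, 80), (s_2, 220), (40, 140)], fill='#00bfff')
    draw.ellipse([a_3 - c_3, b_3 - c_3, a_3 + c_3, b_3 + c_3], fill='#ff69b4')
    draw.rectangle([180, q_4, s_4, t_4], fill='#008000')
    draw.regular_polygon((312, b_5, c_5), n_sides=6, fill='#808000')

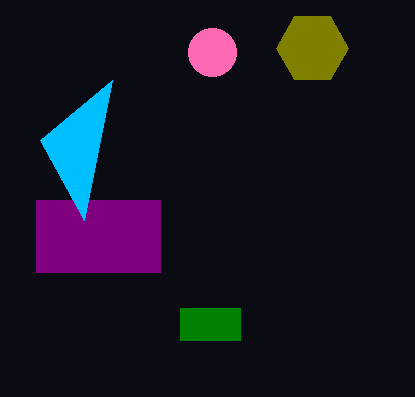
p_1 = 36; q_1 = 200; s_1 = 160; t_1 = 272; s_2 = 84; a_3 = 212; b_3 = 52; c_3 = 24; q_4 = 308; s_4 = 240; t_4 = 340; b_5 = 48; c_5 = 36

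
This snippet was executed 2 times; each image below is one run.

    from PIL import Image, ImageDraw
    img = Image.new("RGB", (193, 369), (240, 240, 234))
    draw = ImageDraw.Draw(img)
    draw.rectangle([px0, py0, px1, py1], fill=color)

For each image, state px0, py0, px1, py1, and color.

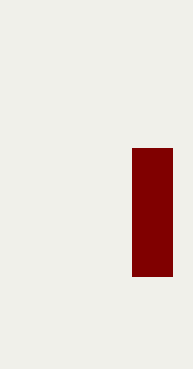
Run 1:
px0 = 132, py0 = 148, px1 = 172, py1 = 276, color = 'maroon'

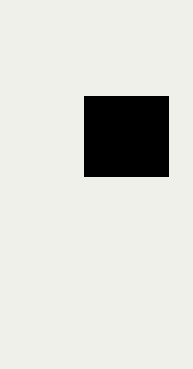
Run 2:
px0 = 84
py0 = 96
px1 = 168
py1 = 176
color = 'black'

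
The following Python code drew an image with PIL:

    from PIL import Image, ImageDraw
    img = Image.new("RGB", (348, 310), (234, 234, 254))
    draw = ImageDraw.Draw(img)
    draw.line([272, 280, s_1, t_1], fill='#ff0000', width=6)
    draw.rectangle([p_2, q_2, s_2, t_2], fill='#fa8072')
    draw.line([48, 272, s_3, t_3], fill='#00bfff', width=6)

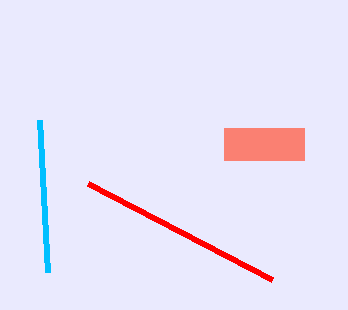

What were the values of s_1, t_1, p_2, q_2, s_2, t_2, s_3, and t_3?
s_1 = 88
t_1 = 184
p_2 = 224
q_2 = 128
s_2 = 304
t_2 = 160
s_3 = 40
t_3 = 120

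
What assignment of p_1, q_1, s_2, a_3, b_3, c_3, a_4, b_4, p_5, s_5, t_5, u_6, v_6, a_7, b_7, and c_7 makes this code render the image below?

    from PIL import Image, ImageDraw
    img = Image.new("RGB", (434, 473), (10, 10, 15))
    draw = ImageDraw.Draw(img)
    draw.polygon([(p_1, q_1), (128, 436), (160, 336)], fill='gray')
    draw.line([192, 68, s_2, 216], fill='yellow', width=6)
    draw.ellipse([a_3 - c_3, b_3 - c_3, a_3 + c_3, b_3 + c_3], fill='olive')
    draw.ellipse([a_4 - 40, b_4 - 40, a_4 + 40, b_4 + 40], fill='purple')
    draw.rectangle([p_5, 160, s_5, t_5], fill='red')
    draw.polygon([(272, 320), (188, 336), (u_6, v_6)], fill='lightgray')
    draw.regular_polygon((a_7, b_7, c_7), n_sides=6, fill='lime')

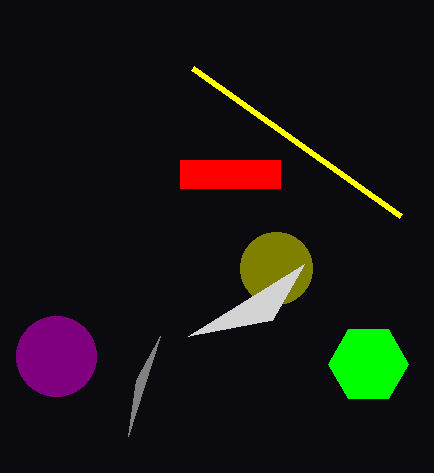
p_1 = 136; q_1 = 380; s_2 = 400; a_3 = 276; b_3 = 268; c_3 = 36; a_4 = 56; b_4 = 356; p_5 = 180; s_5 = 280; t_5 = 188; u_6 = 304; v_6 = 264; a_7 = 368; b_7 = 364; c_7 = 40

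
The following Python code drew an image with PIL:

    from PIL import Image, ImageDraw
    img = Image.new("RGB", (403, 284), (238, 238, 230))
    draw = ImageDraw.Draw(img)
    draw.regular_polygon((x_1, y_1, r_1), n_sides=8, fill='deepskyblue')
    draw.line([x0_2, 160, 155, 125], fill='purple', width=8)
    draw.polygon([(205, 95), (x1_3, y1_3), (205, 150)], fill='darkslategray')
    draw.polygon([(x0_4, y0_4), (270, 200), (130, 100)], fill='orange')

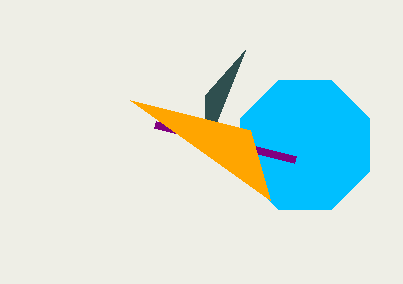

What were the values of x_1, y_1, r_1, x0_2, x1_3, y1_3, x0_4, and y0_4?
x_1 = 305; y_1 = 145; r_1 = 70; x0_2 = 295; x1_3 = 245; y1_3 = 50; x0_4 = 250; y0_4 = 130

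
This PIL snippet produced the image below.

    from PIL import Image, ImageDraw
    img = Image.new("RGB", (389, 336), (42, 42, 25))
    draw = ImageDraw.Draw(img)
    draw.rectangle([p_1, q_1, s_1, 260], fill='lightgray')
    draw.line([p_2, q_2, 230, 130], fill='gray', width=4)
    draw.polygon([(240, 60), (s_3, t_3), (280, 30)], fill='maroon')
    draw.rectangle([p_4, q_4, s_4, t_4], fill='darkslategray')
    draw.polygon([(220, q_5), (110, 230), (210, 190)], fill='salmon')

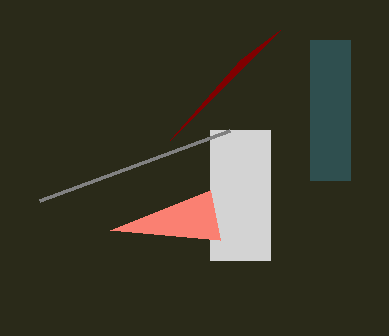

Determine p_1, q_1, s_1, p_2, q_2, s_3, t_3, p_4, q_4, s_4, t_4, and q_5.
p_1 = 210
q_1 = 130
s_1 = 270
p_2 = 40
q_2 = 200
s_3 = 170
t_3 = 140
p_4 = 310
q_4 = 40
s_4 = 350
t_4 = 180
q_5 = 240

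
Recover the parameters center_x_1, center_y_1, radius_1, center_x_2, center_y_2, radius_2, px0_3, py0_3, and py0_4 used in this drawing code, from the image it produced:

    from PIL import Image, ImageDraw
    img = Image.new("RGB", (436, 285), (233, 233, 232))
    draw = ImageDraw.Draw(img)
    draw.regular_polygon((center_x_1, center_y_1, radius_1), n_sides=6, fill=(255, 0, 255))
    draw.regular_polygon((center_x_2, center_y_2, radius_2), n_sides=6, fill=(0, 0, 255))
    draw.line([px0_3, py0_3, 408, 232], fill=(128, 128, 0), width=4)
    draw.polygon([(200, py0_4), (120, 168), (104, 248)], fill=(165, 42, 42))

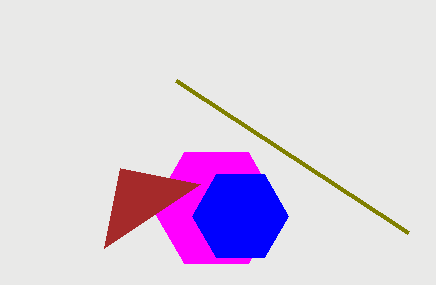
center_x_1 = 216; center_y_1 = 208; radius_1 = 64; center_x_2 = 240; center_y_2 = 216; radius_2 = 48; px0_3 = 176; py0_3 = 80; py0_4 = 184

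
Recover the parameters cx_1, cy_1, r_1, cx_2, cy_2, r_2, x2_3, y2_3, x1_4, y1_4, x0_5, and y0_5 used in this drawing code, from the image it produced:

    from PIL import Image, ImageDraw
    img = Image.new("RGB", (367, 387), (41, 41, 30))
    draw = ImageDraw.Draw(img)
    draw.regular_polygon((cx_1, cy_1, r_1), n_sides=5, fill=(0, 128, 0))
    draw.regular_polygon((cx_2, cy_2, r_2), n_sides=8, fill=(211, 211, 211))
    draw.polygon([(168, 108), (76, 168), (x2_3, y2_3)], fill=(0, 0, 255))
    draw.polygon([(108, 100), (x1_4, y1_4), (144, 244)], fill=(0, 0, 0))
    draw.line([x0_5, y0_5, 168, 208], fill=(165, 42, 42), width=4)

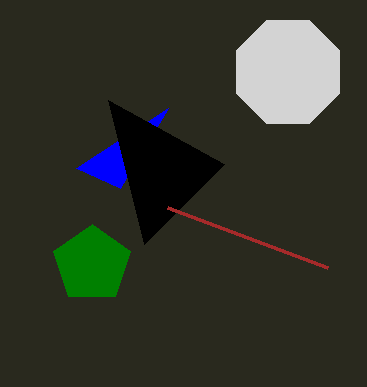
cx_1 = 92
cy_1 = 264
r_1 = 40
cx_2 = 288
cy_2 = 72
r_2 = 56
x2_3 = 120
y2_3 = 188
x1_4 = 224
y1_4 = 164
x0_5 = 328
y0_5 = 268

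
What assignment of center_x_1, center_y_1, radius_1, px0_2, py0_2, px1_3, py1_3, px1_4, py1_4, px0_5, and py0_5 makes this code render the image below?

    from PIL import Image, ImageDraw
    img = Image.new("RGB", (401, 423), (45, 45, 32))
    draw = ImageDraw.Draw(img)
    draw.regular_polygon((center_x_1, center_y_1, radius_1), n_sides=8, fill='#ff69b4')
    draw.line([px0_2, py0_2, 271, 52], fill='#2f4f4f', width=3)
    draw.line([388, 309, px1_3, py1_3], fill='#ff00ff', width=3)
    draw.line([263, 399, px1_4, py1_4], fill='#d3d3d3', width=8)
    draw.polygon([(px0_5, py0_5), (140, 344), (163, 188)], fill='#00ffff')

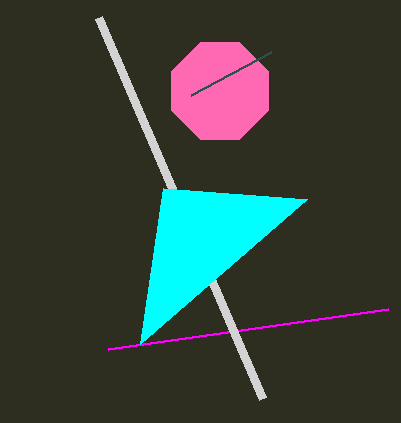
center_x_1 = 220
center_y_1 = 91
radius_1 = 52
px0_2 = 191
py0_2 = 95
px1_3 = 108
py1_3 = 349
px1_4 = 99
py1_4 = 18
px0_5 = 307
py0_5 = 199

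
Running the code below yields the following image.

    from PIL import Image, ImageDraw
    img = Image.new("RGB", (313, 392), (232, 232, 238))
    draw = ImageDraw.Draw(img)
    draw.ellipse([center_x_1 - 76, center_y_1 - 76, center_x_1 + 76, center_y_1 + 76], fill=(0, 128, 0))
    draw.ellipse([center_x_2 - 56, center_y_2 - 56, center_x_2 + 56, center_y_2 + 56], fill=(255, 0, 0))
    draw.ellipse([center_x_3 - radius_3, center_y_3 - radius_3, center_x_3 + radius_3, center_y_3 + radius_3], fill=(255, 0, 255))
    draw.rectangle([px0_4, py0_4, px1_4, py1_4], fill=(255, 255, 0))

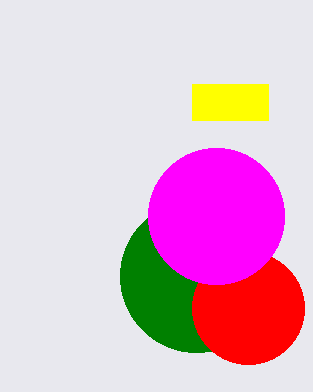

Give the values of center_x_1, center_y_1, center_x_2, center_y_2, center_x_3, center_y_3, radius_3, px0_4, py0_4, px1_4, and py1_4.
center_x_1 = 196
center_y_1 = 276
center_x_2 = 248
center_y_2 = 308
center_x_3 = 216
center_y_3 = 216
radius_3 = 68
px0_4 = 192
py0_4 = 84
px1_4 = 268
py1_4 = 120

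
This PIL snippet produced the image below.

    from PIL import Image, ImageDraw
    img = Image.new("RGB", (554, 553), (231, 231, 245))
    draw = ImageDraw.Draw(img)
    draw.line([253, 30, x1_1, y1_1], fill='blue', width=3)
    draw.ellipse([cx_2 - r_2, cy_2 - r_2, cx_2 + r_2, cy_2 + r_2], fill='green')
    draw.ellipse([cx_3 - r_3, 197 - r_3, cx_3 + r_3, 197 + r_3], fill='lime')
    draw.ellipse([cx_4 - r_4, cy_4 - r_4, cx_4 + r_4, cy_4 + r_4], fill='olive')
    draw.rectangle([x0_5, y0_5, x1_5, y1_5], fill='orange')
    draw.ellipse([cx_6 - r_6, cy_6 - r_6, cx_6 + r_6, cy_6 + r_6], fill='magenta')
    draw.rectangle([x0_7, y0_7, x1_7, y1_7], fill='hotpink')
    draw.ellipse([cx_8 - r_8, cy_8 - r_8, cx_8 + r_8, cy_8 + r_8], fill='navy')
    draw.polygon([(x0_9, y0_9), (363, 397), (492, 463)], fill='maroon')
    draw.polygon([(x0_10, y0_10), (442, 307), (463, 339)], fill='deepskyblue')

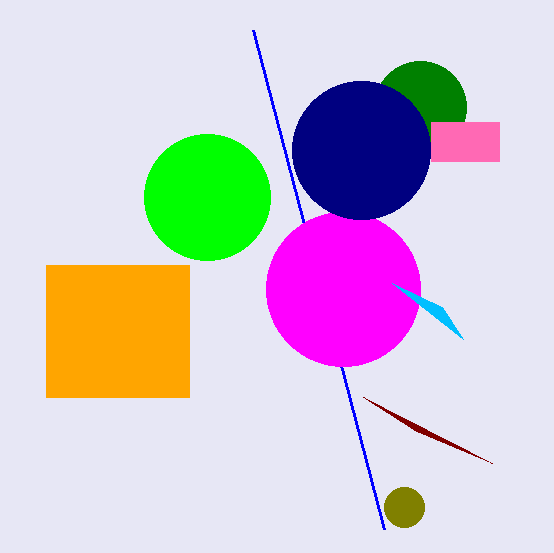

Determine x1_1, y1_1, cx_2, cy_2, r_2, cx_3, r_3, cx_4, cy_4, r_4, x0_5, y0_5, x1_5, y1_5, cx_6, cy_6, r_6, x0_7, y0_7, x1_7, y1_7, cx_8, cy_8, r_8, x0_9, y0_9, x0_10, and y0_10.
x1_1 = 384; y1_1 = 529; cx_2 = 420; cy_2 = 107; r_2 = 46; cx_3 = 207; r_3 = 63; cx_4 = 404; cy_4 = 507; r_4 = 20; x0_5 = 46; y0_5 = 265; x1_5 = 189; y1_5 = 397; cx_6 = 343; cy_6 = 289; r_6 = 77; x0_7 = 431; y0_7 = 122; x1_7 = 499; y1_7 = 161; cx_8 = 361; cy_8 = 150; r_8 = 69; x0_9 = 416; y0_9 = 431; x0_10 = 392; y0_10 = 283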